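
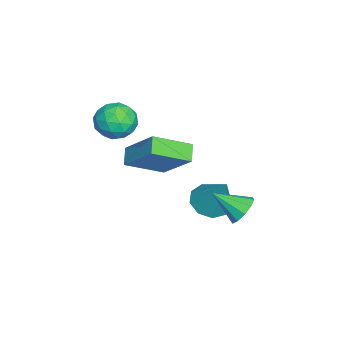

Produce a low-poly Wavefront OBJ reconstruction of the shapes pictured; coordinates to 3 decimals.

v 2.087 3.033 0.732
v 2.74 3.203 1.034
v 2.013 1.827 1.568
v 2.413 3.398 1.287
v 1.961 3.454 1.328
v 1.557 3.349 1.141
v 1.355 3.124 0.798
v 1.433 2.864 0.43
v 1.761 2.669 0.177
v 2.213 2.613 0.136
v 2.617 2.718 0.323
v 2.818 2.943 0.666
v -1.694 -2.244 1.09
v -0.782 -0.958 2.581
v -2.443 -0.739 0.249
v -1.531 0.548 1.74
v -0.969 -2.168 0.58
v -0.057 -0.881 2.071
v -1.718 -0.662 -0.261
v -0.806 0.624 1.23
v -1.008 1.375 -1.26
v -0.228 1.557 -1.713
v -0.172 2.125 0.48
v -0.614 2.053 -1.741
v -1.185 2.232 -1.544
v -1.672 2.01 -1.214
v -1.849 1.491 -0.905
v -1.632 0.918 -0.762
v -1.124 0.559 -0.852
v -0.561 0.581 -1.132
v -0.207 0.976 -1.472
v -0.658 -2.75 4.044
v -0.403 -2.345 3.227
v 0.603 -2.195 4.713
v 0.858 -1.79 3.896
v 0.107 -1.464 4.371
v -0.672 -1.808 3.958
v 0.872 -2.732 3.982
v 0.093 -3.076 3.569
v 0.543 -2.335 3.189
v 0.07 -1.551 3.43
v 0.13 -2.989 4.51
v -0.343 -2.205 4.751
v -0.641 -2.596 3.577
v 0.841 -1.944 4.363
v 0.4 -1.752 4.642
v 0.55 -1.514 4.162
v -0.799 -2.28 4.006
v -0.649 -2.042 3.526
v -0.35 -1.525 4.199
v 0.849 -2.498 4.414
v 0.999 -2.26 3.934
v -0.35 -3.026 3.778
v -0.2 -2.788 3.298
v 0.55 -3.015 3.741
v 0.065 -2.352 3.074
v 0.806 -2.026 3.468
v 0.814 -2.58 3.518
v 0.356 -2.781 3.275
v -0.213 -1.892 3.216
v 0.528 -1.565 3.609
v 0.087 -1.374 3.888
v -0.371 -1.576 3.645
v 0.343 -1.885 3.193
v -0.328 -2.975 4.331
v 0.413 -2.648 4.724
v 0.571 -2.964 4.295
v 0.113 -3.166 4.052
v -0.606 -2.514 4.472
v 0.135 -2.188 4.866
v -0.156 -1.759 4.665
v -0.614 -1.96 4.422
v -0.143 -2.655 4.747
f 2 1 4
f 2 4 3
f 4 1 5
f 4 5 3
f 5 1 6
f 5 6 3
f 6 1 7
f 6 7 3
f 7 1 8
f 7 8 3
f 8 1 9
f 8 9 3
f 9 1 10
f 9 10 3
f 10 1 11
f 10 11 3
f 11 1 12
f 11 12 3
f 12 1 2
f 12 2 3
f 14 16 13
f 17 14 13
f 13 16 15
f 15 17 13
f 14 20 16
f 18 14 17
f 18 20 14
f 16 20 15
f 19 17 15
f 15 20 19
f 19 18 17
f 20 18 19
f 22 21 24
f 22 24 23
f 24 21 25
f 24 25 23
f 25 21 26
f 25 26 23
f 26 21 27
f 26 27 23
f 27 21 28
f 27 28 23
f 28 21 29
f 28 29 23
f 29 21 30
f 29 30 23
f 30 21 31
f 30 31 23
f 31 21 22
f 31 22 23
f 32 69 48
f 69 43 72
f 48 72 37
f 69 72 48
f 32 48 44
f 48 37 49
f 44 49 33
f 48 49 44
f 32 44 53
f 44 33 54
f 53 54 39
f 44 54 53
f 32 53 65
f 53 39 68
f 65 68 42
f 53 68 65
f 32 65 69
f 65 42 73
f 69 73 43
f 65 73 69
f 33 49 60
f 49 37 63
f 60 63 41
f 49 63 60
f 37 72 50
f 72 43 71
f 50 71 36
f 72 71 50
f 43 73 70
f 73 42 66
f 70 66 34
f 73 66 70
f 42 68 67
f 68 39 55
f 67 55 38
f 68 55 67
f 39 54 59
f 54 33 56
f 59 56 40
f 54 56 59
f 35 61 47
f 61 41 62
f 47 62 36
f 61 62 47
f 35 47 45
f 47 36 46
f 45 46 34
f 47 46 45
f 35 45 52
f 45 34 51
f 52 51 38
f 45 51 52
f 35 52 57
f 52 38 58
f 57 58 40
f 52 58 57
f 35 57 61
f 57 40 64
f 61 64 41
f 57 64 61
f 36 62 50
f 62 41 63
f 50 63 37
f 62 63 50
f 34 46 70
f 46 36 71
f 70 71 43
f 46 71 70
f 38 51 67
f 51 34 66
f 67 66 42
f 51 66 67
f 40 58 59
f 58 38 55
f 59 55 39
f 58 55 59
f 41 64 60
f 64 40 56
f 60 56 33
f 64 56 60



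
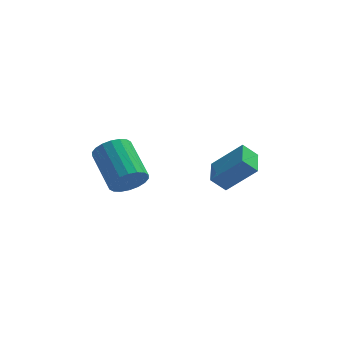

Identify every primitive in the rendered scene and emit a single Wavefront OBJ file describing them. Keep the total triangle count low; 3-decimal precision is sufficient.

v -2.742 -3.032 2.682
v -2.356 -2.53 2.044
v -3.071 -0.765 2.999
v -3.458 -1.268 3.638
v -2.721 -2.597 1.895
v -3.437 -0.833 2.85
v -3.091 -2.751 1.902
v -3.807 -0.987 2.857
v -3.392 -2.96 2.064
v -4.107 -1.196 3.019
v -3.564 -3.184 2.348
v -4.279 -1.42 3.303
v -3.573 -3.378 2.698
v -4.289 -1.613 3.653
v -3.418 -3.503 3.046
v -4.133 -1.739 4.001
v -3.129 -3.535 3.321
v -3.844 -1.77 4.276
v -2.763 -3.467 3.47
v -3.479 -1.703 4.425
v -2.393 -3.313 3.463
v -3.109 -1.549 4.418
v -2.093 -3.104 3.301
v -2.808 -1.34 4.256
v -1.921 -2.88 3.017
v -2.636 -1.116 3.972
v -1.911 -2.687 2.667
v -2.627 -0.922 3.622
v -2.067 -2.561 2.319
v -2.782 -0.797 3.274
v 0.7 -2.304 2.248
v 2.017 -2.542 3.582
v 0.813 -0.945 2.378
v 2.131 -1.183 3.712
v 1.369 -2.297 1.588
v 2.687 -2.535 2.922
v 1.483 -0.938 1.718
v 2.8 -1.176 3.052
f 2 1 5
f 2 5 3
f 3 5 6
f 3 6 4
f 5 1 7
f 5 7 6
f 6 7 8
f 6 8 4
f 7 1 9
f 7 9 8
f 8 9 10
f 8 10 4
f 9 1 11
f 9 11 10
f 10 11 12
f 10 12 4
f 11 1 13
f 11 13 12
f 12 13 14
f 12 14 4
f 13 1 15
f 13 15 14
f 14 15 16
f 14 16 4
f 15 1 17
f 15 17 16
f 16 17 18
f 16 18 4
f 17 1 19
f 17 19 18
f 18 19 20
f 18 20 4
f 19 1 21
f 19 21 20
f 20 21 22
f 20 22 4
f 21 1 23
f 21 23 22
f 22 23 24
f 22 24 4
f 23 1 25
f 23 25 24
f 24 25 26
f 24 26 4
f 25 1 27
f 25 27 26
f 26 27 28
f 26 28 4
f 27 1 29
f 27 29 28
f 28 29 30
f 28 30 4
f 29 1 2
f 29 2 30
f 30 2 3
f 30 3 4
f 32 34 31
f 35 32 31
f 31 34 33
f 33 35 31
f 32 38 34
f 36 32 35
f 36 38 32
f 34 38 33
f 37 35 33
f 33 38 37
f 37 36 35
f 38 36 37



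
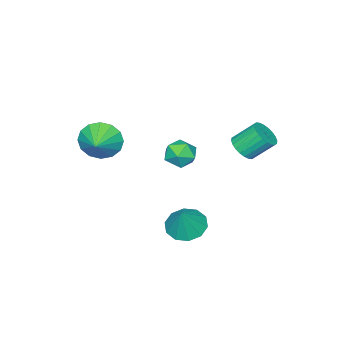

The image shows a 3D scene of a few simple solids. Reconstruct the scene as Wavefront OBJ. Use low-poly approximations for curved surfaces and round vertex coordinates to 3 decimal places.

v -0.454 1.99 1.135
v 0.087 1.86 1.559
v -0.444 2.621 2.469
v -0.986 2.75 2.045
v 0.176 2.081 1.426
v -0.355 2.842 2.336
v 0.168 2.289 1.248
v -0.363 3.05 2.158
v 0.066 2.45 1.053
v -0.465 3.211 1.964
v -0.115 2.542 0.871
v -0.646 3.303 1.781
v -0.348 2.55 0.729
v -0.879 3.311 1.639
v -0.598 2.472 0.648
v -1.129 3.233 1.559
v -0.825 2.321 0.642
v -1.356 3.082 1.552
v -0.996 2.119 0.711
v -1.527 2.88 1.621
v -1.085 1.898 0.844
v -1.616 2.659 1.754
v -1.077 1.69 1.022
v -1.608 2.451 1.932
v -0.975 1.529 1.216
v -1.506 2.29 2.127
v -0.794 1.437 1.399
v -1.325 2.198 2.309
v -0.561 1.429 1.541
v -1.092 2.19 2.451
v -0.311 1.507 1.621
v -0.842 2.268 2.532
v -0.084 1.658 1.628
v -0.615 2.419 2.538
v 1.653 0.676 -3.118
v 2.461 0.746 -3.573
v 2.327 0.924 -1.882
v 2.225 1.27 -3.549
v 1.77 1.567 -3.36
v 1.271 1.524 -3.079
v 0.917 1.157 -2.813
v 0.845 0.607 -2.663
v 1.08 0.083 -2.688
v 1.535 -0.214 -2.876
v 2.035 -0.171 -3.157
v 2.388 0.196 -3.423
v 3.488 2.579 2.805
v 4.095 2.187 3.033
v 2.925 1.533 2.507
v 3.532 1.141 2.735
v 3.101 1.502 3.243
v 3.449 2.149 3.427
v 3.571 1.571 2.113
v 3.919 2.218 2.297
v 4.146 1.565 2.606
v 3.856 1.522 3.304
v 3.164 2.198 2.236
v 2.874 2.155 2.934
v 2.982 -2.833 1.344
v 3.42 -3.091 0.506
v 3.938 -2.287 1.676
v 3.2 -2.644 0.407
v 2.922 -2.249 0.559
v 2.659 -2.009 0.921
v 2.483 -1.991 1.397
v 2.441 -2.198 1.858
v 2.543 -2.575 2.181
v 2.763 -3.021 2.28
v 3.042 -3.417 2.128
v 3.304 -3.656 1.766
v 3.48 -3.675 1.291
v 3.523 -3.468 0.83
f 2 1 5
f 2 5 3
f 3 5 6
f 3 6 4
f 5 1 7
f 5 7 6
f 6 7 8
f 6 8 4
f 7 1 9
f 7 9 8
f 8 9 10
f 8 10 4
f 9 1 11
f 9 11 10
f 10 11 12
f 10 12 4
f 11 1 13
f 11 13 12
f 12 13 14
f 12 14 4
f 13 1 15
f 13 15 14
f 14 15 16
f 14 16 4
f 15 1 17
f 15 17 16
f 16 17 18
f 16 18 4
f 17 1 19
f 17 19 18
f 18 19 20
f 18 20 4
f 19 1 21
f 19 21 20
f 20 21 22
f 20 22 4
f 21 1 23
f 21 23 22
f 22 23 24
f 22 24 4
f 23 1 25
f 23 25 24
f 24 25 26
f 24 26 4
f 25 1 27
f 25 27 26
f 26 27 28
f 26 28 4
f 27 1 29
f 27 29 28
f 28 29 30
f 28 30 4
f 29 1 31
f 29 31 30
f 30 31 32
f 30 32 4
f 31 1 33
f 31 33 32
f 32 33 34
f 32 34 4
f 33 1 2
f 33 2 34
f 34 2 3
f 34 3 4
f 36 35 38
f 36 38 37
f 38 35 39
f 38 39 37
f 39 35 40
f 39 40 37
f 40 35 41
f 40 41 37
f 41 35 42
f 41 42 37
f 42 35 43
f 42 43 37
f 43 35 44
f 43 44 37
f 44 35 45
f 44 45 37
f 45 35 46
f 45 46 37
f 46 35 36
f 46 36 37
f 47 58 52
f 47 52 48
f 47 48 54
f 47 54 57
f 47 57 58
f 48 52 56
f 52 58 51
f 58 57 49
f 57 54 53
f 54 48 55
f 50 56 51
f 50 51 49
f 50 49 53
f 50 53 55
f 50 55 56
f 51 56 52
f 49 51 58
f 53 49 57
f 55 53 54
f 56 55 48
f 60 59 62
f 60 62 61
f 62 59 63
f 62 63 61
f 63 59 64
f 63 64 61
f 64 59 65
f 64 65 61
f 65 59 66
f 65 66 61
f 66 59 67
f 66 67 61
f 67 59 68
f 67 68 61
f 68 59 69
f 68 69 61
f 69 59 70
f 69 70 61
f 70 59 71
f 70 71 61
f 71 59 72
f 71 72 61
f 72 59 60
f 72 60 61



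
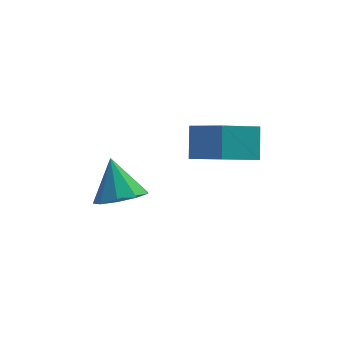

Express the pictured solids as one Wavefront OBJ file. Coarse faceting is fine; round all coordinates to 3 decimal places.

v 1.556 -1.303 0.039
v 1.649 -0.486 0.927
v 2.792 -0.733 -0.614
v 2.885 0.084 0.274
v 2.455 -2.304 0.866
v 2.548 -1.487 1.754
v 3.691 -1.734 0.213
v 3.784 -0.917 1.101
v -0.505 -0.6 -2.43
v -0.064 0.083 -2.837
v -0.775 0.3 -1.21
v -0.668 0.102 -2.985
v -1.196 -0.207 -2.873
v -1.401 -0.701 -2.554
v -1.187 -1.147 -2.176
v -0.654 -1.338 -1.918
v -0.051 -1.183 -1.899
v 0.339 -0.756 -2.128
v 0.334 -0.256 -2.499
f 2 4 1
f 5 2 1
f 1 4 3
f 3 5 1
f 2 8 4
f 6 2 5
f 6 8 2
f 4 8 3
f 7 5 3
f 3 8 7
f 7 6 5
f 8 6 7
f 10 9 12
f 10 12 11
f 12 9 13
f 12 13 11
f 13 9 14
f 13 14 11
f 14 9 15
f 14 15 11
f 15 9 16
f 15 16 11
f 16 9 17
f 16 17 11
f 17 9 18
f 17 18 11
f 18 9 19
f 18 19 11
f 19 9 10
f 19 10 11



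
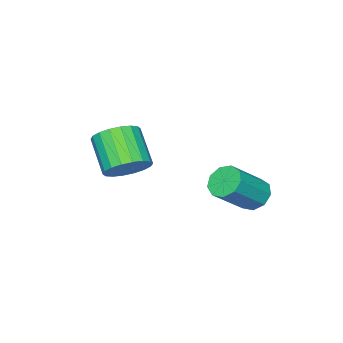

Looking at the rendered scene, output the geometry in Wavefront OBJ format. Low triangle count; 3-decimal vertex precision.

v -3.538 0.774 -0.457
v -3.107 0.633 -0.977
v -1.851 0.366 0.136
v -2.282 0.506 0.657
v -3.097 1.095 -0.878
v -1.84 0.828 0.235
v -3.293 1.406 -0.582
v -2.036 1.139 0.531
v -3.604 1.421 -0.228
v -2.347 1.154 0.886
v -3.884 1.133 0.02
v -2.628 0.866 1.133
v -4.003 0.677 0.044
v -2.746 0.41 1.158
v -3.904 0.266 -0.166
v -2.647 -0.001 0.948
v -3.634 0.092 -0.512
v -2.378 -0.175 0.602
v -3.319 0.238 -0.832
v -2.063 -0.029 0.281
v -0.871 -2.452 0.726
v -0.584 -1.962 1.372
v -1.142 -3.019 2.42
v -1.429 -3.508 1.774
v -0.939 -1.83 1.316
v -1.496 -2.887 2.365
v -1.28 -1.821 1.144
v -1.838 -2.878 2.192
v -1.541 -1.937 0.888
v -2.098 -2.994 1.937
v -1.669 -2.155 0.601
v -2.226 -3.212 1.649
v -1.638 -2.431 0.338
v -2.196 -3.488 1.387
v -1.456 -2.712 0.152
v -2.014 -3.769 1.201
v -1.158 -2.941 0.08
v -1.716 -3.998 1.128
v -0.804 -3.073 0.135
v -1.361 -4.13 1.184
v -0.462 -3.082 0.308
v -1.02 -4.139 1.356
v -0.202 -2.966 0.563
v -0.759 -4.023 1.612
v -0.074 -2.748 0.851
v -0.631 -3.805 1.899
v -0.104 -2.472 1.113
v -0.662 -3.529 2.162
v -0.286 -2.191 1.299
v -0.844 -3.248 2.348
f 2 1 5
f 2 5 3
f 3 5 6
f 3 6 4
f 5 1 7
f 5 7 6
f 6 7 8
f 6 8 4
f 7 1 9
f 7 9 8
f 8 9 10
f 8 10 4
f 9 1 11
f 9 11 10
f 10 11 12
f 10 12 4
f 11 1 13
f 11 13 12
f 12 13 14
f 12 14 4
f 13 1 15
f 13 15 14
f 14 15 16
f 14 16 4
f 15 1 17
f 15 17 16
f 16 17 18
f 16 18 4
f 17 1 19
f 17 19 18
f 18 19 20
f 18 20 4
f 19 1 2
f 19 2 20
f 20 2 3
f 20 3 4
f 22 21 25
f 22 25 23
f 23 25 26
f 23 26 24
f 25 21 27
f 25 27 26
f 26 27 28
f 26 28 24
f 27 21 29
f 27 29 28
f 28 29 30
f 28 30 24
f 29 21 31
f 29 31 30
f 30 31 32
f 30 32 24
f 31 21 33
f 31 33 32
f 32 33 34
f 32 34 24
f 33 21 35
f 33 35 34
f 34 35 36
f 34 36 24
f 35 21 37
f 35 37 36
f 36 37 38
f 36 38 24
f 37 21 39
f 37 39 38
f 38 39 40
f 38 40 24
f 39 21 41
f 39 41 40
f 40 41 42
f 40 42 24
f 41 21 43
f 41 43 42
f 42 43 44
f 42 44 24
f 43 21 45
f 43 45 44
f 44 45 46
f 44 46 24
f 45 21 47
f 45 47 46
f 46 47 48
f 46 48 24
f 47 21 49
f 47 49 48
f 48 49 50
f 48 50 24
f 49 21 22
f 49 22 50
f 50 22 23
f 50 23 24



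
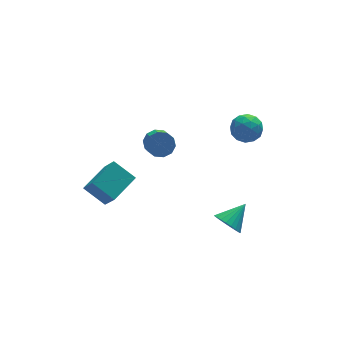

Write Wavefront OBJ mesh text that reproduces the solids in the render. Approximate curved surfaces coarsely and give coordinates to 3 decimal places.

v -3.564 2.145 -1.326
v -4.433 3.135 -0.489
v -3.702 3.33 -2.869
v -4.57 4.319 -2.032
v -2.05 3.021 -0.788
v -2.918 4.01 0.049
v -2.187 4.205 -2.331
v -3.056 5.195 -1.494
v -1.304 1.655 3.313
v -0.587 1.406 3.184
v -0.799 0.395 3.957
v -1.516 0.645 4.087
v -0.576 1.693 3.563
v -0.789 0.683 4.336
v -0.844 1.967 3.846
v -1.056 0.956 4.62
v -1.287 2.121 3.926
v -1.499 1.11 4.7
v -1.736 2.097 3.772
v -1.948 1.087 4.546
v -2.021 1.905 3.443
v -2.233 0.894 4.216
v -2.031 1.617 3.064
v -2.244 0.607 3.837
v -1.764 1.344 2.78
v -1.976 0.333 3.554
v -1.321 1.19 2.7
v -1.533 0.179 3.474
v -0.872 1.213 2.854
v -1.084 0.203 3.628
v 1.765 -0.461 -2.966
v 2.197 -0.303 -3.716
v 3.015 0.061 -2.134
v 2.038 -0.003 -3.665
v 1.838 0.228 -3.508
v 1.626 0.353 -3.269
v 1.436 0.355 -2.983
v 1.295 0.232 -2.695
v 1.226 0.004 -2.448
v 1.239 -0.295 -2.28
v 1.332 -0.619 -2.216
v 1.491 -0.92 -2.266
v 1.692 -1.15 -2.423
v 1.903 -1.276 -2.663
v 2.094 -1.277 -2.948
v 2.234 -1.154 -3.237
v 2.303 -0.926 -3.484
v 2.29 -0.627 -3.652
v 2.702 1.593 3.262
v 3.186 1.61 4.05
v 3.574 0.49 2.75
v 4.058 0.507 3.538
v 3.184 0.203 3.538
v 2.645 0.885 3.855
v 4.115 1.215 2.945
v 3.576 1.897 3.262
v 4.059 1.376 3.855
v 3.484 0.751 4.221
v 3.276 1.349 2.579
v 2.701 0.724 2.945
v 2.867 1.699 3.701
v 3.893 0.401 3.099
v 3.379 0.223 3.099
v 3.663 0.233 3.562
v 2.549 1.273 3.586
v 2.834 1.282 4.05
v 2.833 0.455 3.748
v 3.926 0.818 2.75
v 4.211 0.827 3.214
v 3.097 1.867 3.238
v 3.381 1.877 3.701
v 3.927 1.645 3.052
v 3.665 1.571 4.05
v 4.178 0.922 3.748
v 4.211 1.338 3.4
v 3.894 1.739 3.586
v 3.327 1.203 4.265
v 3.84 0.555 3.964
v 3.326 0.376 3.964
v 3.009 0.777 4.15
v 3.84 1.066 4.15
v 2.92 1.545 2.836
v 3.433 0.897 2.535
v 3.751 1.323 2.65
v 3.434 1.724 2.836
v 2.582 1.178 3.052
v 3.095 0.529 2.75
v 2.866 0.361 3.214
v 2.549 0.762 3.4
v 2.92 1.034 2.65
f 2 4 1
f 5 2 1
f 1 4 3
f 3 5 1
f 2 8 4
f 6 2 5
f 6 8 2
f 4 8 3
f 7 5 3
f 3 8 7
f 7 6 5
f 8 6 7
f 10 9 13
f 10 13 11
f 11 13 14
f 11 14 12
f 13 9 15
f 13 15 14
f 14 15 16
f 14 16 12
f 15 9 17
f 15 17 16
f 16 17 18
f 16 18 12
f 17 9 19
f 17 19 18
f 18 19 20
f 18 20 12
f 19 9 21
f 19 21 20
f 20 21 22
f 20 22 12
f 21 9 23
f 21 23 22
f 22 23 24
f 22 24 12
f 23 9 25
f 23 25 24
f 24 25 26
f 24 26 12
f 25 9 27
f 25 27 26
f 26 27 28
f 26 28 12
f 27 9 29
f 27 29 28
f 28 29 30
f 28 30 12
f 29 9 10
f 29 10 30
f 30 10 11
f 30 11 12
f 32 31 34
f 32 34 33
f 34 31 35
f 34 35 33
f 35 31 36
f 35 36 33
f 36 31 37
f 36 37 33
f 37 31 38
f 37 38 33
f 38 31 39
f 38 39 33
f 39 31 40
f 39 40 33
f 40 31 41
f 40 41 33
f 41 31 42
f 41 42 33
f 42 31 43
f 42 43 33
f 43 31 44
f 43 44 33
f 44 31 45
f 44 45 33
f 45 31 46
f 45 46 33
f 46 31 47
f 46 47 33
f 47 31 48
f 47 48 33
f 48 31 32
f 48 32 33
f 49 86 65
f 86 60 89
f 65 89 54
f 86 89 65
f 49 65 61
f 65 54 66
f 61 66 50
f 65 66 61
f 49 61 70
f 61 50 71
f 70 71 56
f 61 71 70
f 49 70 82
f 70 56 85
f 82 85 59
f 70 85 82
f 49 82 86
f 82 59 90
f 86 90 60
f 82 90 86
f 50 66 77
f 66 54 80
f 77 80 58
f 66 80 77
f 54 89 67
f 89 60 88
f 67 88 53
f 89 88 67
f 60 90 87
f 90 59 83
f 87 83 51
f 90 83 87
f 59 85 84
f 85 56 72
f 84 72 55
f 85 72 84
f 56 71 76
f 71 50 73
f 76 73 57
f 71 73 76
f 52 78 64
f 78 58 79
f 64 79 53
f 78 79 64
f 52 64 62
f 64 53 63
f 62 63 51
f 64 63 62
f 52 62 69
f 62 51 68
f 69 68 55
f 62 68 69
f 52 69 74
f 69 55 75
f 74 75 57
f 69 75 74
f 52 74 78
f 74 57 81
f 78 81 58
f 74 81 78
f 53 79 67
f 79 58 80
f 67 80 54
f 79 80 67
f 51 63 87
f 63 53 88
f 87 88 60
f 63 88 87
f 55 68 84
f 68 51 83
f 84 83 59
f 68 83 84
f 57 75 76
f 75 55 72
f 76 72 56
f 75 72 76
f 58 81 77
f 81 57 73
f 77 73 50
f 81 73 77



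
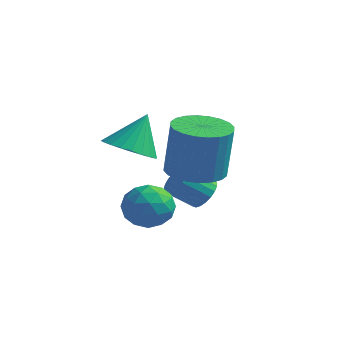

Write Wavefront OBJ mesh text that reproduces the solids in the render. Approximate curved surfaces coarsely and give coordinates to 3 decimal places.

v -1.943 2.083 -2.096
v -1.547 1.509 -2.164
v -2.322 0.884 -1.392
v -2.717 1.457 -1.324
v -1.425 1.641 -1.934
v -2.2 1.015 -1.163
v -1.392 1.848 -1.733
v -2.167 1.222 -0.961
v -1.454 2.096 -1.594
v -2.229 1.471 -0.823
v -1.601 2.342 -1.543
v -2.376 1.717 -0.771
v -1.807 2.543 -1.586
v -2.582 1.918 -0.815
v -2.036 2.665 -1.718
v -2.811 2.039 -0.947
v -2.249 2.686 -1.915
v -3.024 2.06 -1.144
v -2.409 2.602 -2.144
v -3.184 1.976 -1.372
v -2.489 2.429 -2.364
v -3.264 1.803 -1.592
v -2.474 2.196 -2.538
v -3.249 1.57 -1.766
v -2.367 1.943 -2.635
v -3.142 1.318 -1.863
v -2.186 1.715 -2.639
v -2.961 1.089 -1.867
v -1.964 1.55 -2.549
v -2.739 0.924 -1.778
v -1.738 1.477 -2.381
v -2.513 0.852 -1.609
v -2.367 -2.01 1.606
v -1.397 -2.202 1.566
v -2.153 -1.21 2.974
v -1.415 -1.868 1.373
v -1.579 -1.555 1.216
v -1.862 -1.312 1.118
v -2.223 -1.175 1.094
v -2.605 -1.165 1.149
v -2.951 -1.284 1.272
v -3.208 -1.513 1.447
v -3.337 -1.819 1.645
v -3.319 -2.153 1.838
v -3.155 -2.465 1.995
v -2.872 -2.709 2.093
v -2.511 -2.846 2.117
v -2.129 -2.855 2.063
v -1.783 -2.737 1.939
v -1.526 -2.507 1.765
v -2.961 0.008 -1.277
v -2.456 0.103 -2.109
v -2.504 -1.503 -1.171
v -1.999 -1.408 -2.003
v -1.701 -0.945 -1.195
v -1.984 -0.011 -1.261
v -2.976 -1.389 -2.019
v -3.259 -0.455 -2.085
v -2.466 -0.761 -2.568
v -1.678 -0.486 -2.059
v -3.282 -0.914 -1.221
v -2.494 -0.639 -0.712
v -2.749 0.188 -1.702
v -2.211 -1.588 -1.578
v -2.036 -1.316 -1.103
v -1.739 -1.26 -1.592
v -2.471 0.121 -1.204
v -2.174 0.177 -1.693
v -1.73 -0.439 -1.156
v -2.786 -1.577 -1.587
v -2.489 -1.521 -2.076
v -3.221 -0.14 -1.688
v -2.924 -0.084 -2.177
v -3.23 -0.961 -2.124
v -2.458 -0.264 -2.461
v -2.189 -1.152 -2.399
v -2.763 -1.141 -2.408
v -2.93 -0.592 -2.447
v -1.994 -0.103 -2.162
v -1.726 -0.991 -2.099
v -1.55 -0.718 -1.625
v -1.717 -0.169 -1.663
v -2 -0.61 -2.431
v -3.234 -0.409 -1.181
v -2.966 -1.297 -1.118
v -3.243 -1.231 -1.617
v -3.41 -0.682 -1.655
v -2.771 -0.248 -0.881
v -2.502 -1.136 -0.819
v -2.03 -0.808 -0.833
v -2.197 -0.259 -0.872
v -2.96 -0.79 -0.849
v -1.408 0.577 -0.209
v -0.38 0.921 -0.326
v -0.165 1.007 1.811
v -1.192 0.663 1.929
v -0.591 1.29 -0.32
v -0.375 1.376 1.818
v -0.926 1.551 -0.296
v -0.711 1.637 1.841
v -1.335 1.663 -0.26
v -1.119 1.749 1.878
v -1.754 1.61 -0.215
v -1.539 1.696 1.922
v -2.121 1.4 -0.17
v -1.906 1.486 1.968
v -2.38 1.065 -0.13
v -2.164 1.15 2.007
v -2.49 0.655 -0.103
v -2.274 0.741 2.035
v -2.435 0.233 -0.091
v -2.22 0.319 2.046
v -2.225 -0.136 -0.098
v -2.009 -0.05 2.04
v -1.889 -0.397 -0.121
v -1.674 -0.311 2.016
v -1.481 -0.509 -0.158
v -1.265 -0.423 1.98
v -1.061 -0.456 -0.202
v -0.846 -0.37 1.935
v -0.694 -0.246 -0.248
v -0.479 -0.16 1.89
v -0.436 0.09 -0.287
v -0.22 0.175 1.85
v -0.326 0.499 -0.315
v -0.11 0.585 1.823
f 2 1 5
f 2 5 3
f 3 5 6
f 3 6 4
f 5 1 7
f 5 7 6
f 6 7 8
f 6 8 4
f 7 1 9
f 7 9 8
f 8 9 10
f 8 10 4
f 9 1 11
f 9 11 10
f 10 11 12
f 10 12 4
f 11 1 13
f 11 13 12
f 12 13 14
f 12 14 4
f 13 1 15
f 13 15 14
f 14 15 16
f 14 16 4
f 15 1 17
f 15 17 16
f 16 17 18
f 16 18 4
f 17 1 19
f 17 19 18
f 18 19 20
f 18 20 4
f 19 1 21
f 19 21 20
f 20 21 22
f 20 22 4
f 21 1 23
f 21 23 22
f 22 23 24
f 22 24 4
f 23 1 25
f 23 25 24
f 24 25 26
f 24 26 4
f 25 1 27
f 25 27 26
f 26 27 28
f 26 28 4
f 27 1 29
f 27 29 28
f 28 29 30
f 28 30 4
f 29 1 31
f 29 31 30
f 30 31 32
f 30 32 4
f 31 1 2
f 31 2 32
f 32 2 3
f 32 3 4
f 34 33 36
f 34 36 35
f 36 33 37
f 36 37 35
f 37 33 38
f 37 38 35
f 38 33 39
f 38 39 35
f 39 33 40
f 39 40 35
f 40 33 41
f 40 41 35
f 41 33 42
f 41 42 35
f 42 33 43
f 42 43 35
f 43 33 44
f 43 44 35
f 44 33 45
f 44 45 35
f 45 33 46
f 45 46 35
f 46 33 47
f 46 47 35
f 47 33 48
f 47 48 35
f 48 33 49
f 48 49 35
f 49 33 50
f 49 50 35
f 50 33 34
f 50 34 35
f 51 88 67
f 88 62 91
f 67 91 56
f 88 91 67
f 51 67 63
f 67 56 68
f 63 68 52
f 67 68 63
f 51 63 72
f 63 52 73
f 72 73 58
f 63 73 72
f 51 72 84
f 72 58 87
f 84 87 61
f 72 87 84
f 51 84 88
f 84 61 92
f 88 92 62
f 84 92 88
f 52 68 79
f 68 56 82
f 79 82 60
f 68 82 79
f 56 91 69
f 91 62 90
f 69 90 55
f 91 90 69
f 62 92 89
f 92 61 85
f 89 85 53
f 92 85 89
f 61 87 86
f 87 58 74
f 86 74 57
f 87 74 86
f 58 73 78
f 73 52 75
f 78 75 59
f 73 75 78
f 54 80 66
f 80 60 81
f 66 81 55
f 80 81 66
f 54 66 64
f 66 55 65
f 64 65 53
f 66 65 64
f 54 64 71
f 64 53 70
f 71 70 57
f 64 70 71
f 54 71 76
f 71 57 77
f 76 77 59
f 71 77 76
f 54 76 80
f 76 59 83
f 80 83 60
f 76 83 80
f 55 81 69
f 81 60 82
f 69 82 56
f 81 82 69
f 53 65 89
f 65 55 90
f 89 90 62
f 65 90 89
f 57 70 86
f 70 53 85
f 86 85 61
f 70 85 86
f 59 77 78
f 77 57 74
f 78 74 58
f 77 74 78
f 60 83 79
f 83 59 75
f 79 75 52
f 83 75 79
f 94 93 97
f 94 97 95
f 95 97 98
f 95 98 96
f 97 93 99
f 97 99 98
f 98 99 100
f 98 100 96
f 99 93 101
f 99 101 100
f 100 101 102
f 100 102 96
f 101 93 103
f 101 103 102
f 102 103 104
f 102 104 96
f 103 93 105
f 103 105 104
f 104 105 106
f 104 106 96
f 105 93 107
f 105 107 106
f 106 107 108
f 106 108 96
f 107 93 109
f 107 109 108
f 108 109 110
f 108 110 96
f 109 93 111
f 109 111 110
f 110 111 112
f 110 112 96
f 111 93 113
f 111 113 112
f 112 113 114
f 112 114 96
f 113 93 115
f 113 115 114
f 114 115 116
f 114 116 96
f 115 93 117
f 115 117 116
f 116 117 118
f 116 118 96
f 117 93 119
f 117 119 118
f 118 119 120
f 118 120 96
f 119 93 121
f 119 121 120
f 120 121 122
f 120 122 96
f 121 93 123
f 121 123 122
f 122 123 124
f 122 124 96
f 123 93 125
f 123 125 124
f 124 125 126
f 124 126 96
f 125 93 94
f 125 94 126
f 126 94 95
f 126 95 96



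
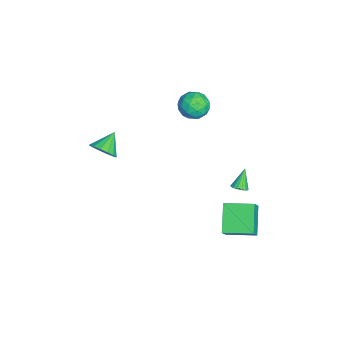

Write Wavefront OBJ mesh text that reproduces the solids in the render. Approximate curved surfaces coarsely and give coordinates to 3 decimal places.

v -1.394 3.706 -4.495
v -0.925 3.871 -4.215
v -2.206 3.994 -3.305
v -1.016 4.1 -4.333
v -1.192 4.239 -4.487
v -1.415 4.256 -4.643
v -1.633 4.146 -4.766
v -1.796 3.936 -4.826
v -1.867 3.673 -4.811
v -1.83 3.418 -4.723
v -1.692 3.228 -4.583
v -1.486 3.148 -4.423
v -1.259 3.196 -4.28
v -1.063 3.36 -4.185
v -0.942 3.604 -4.162
v 3.585 3.084 -3.954
v 1.956 3.069 -2.725
v 3.754 4.95 -3.707
v 2.125 4.935 -2.479
v 4.335 2.885 -2.961
v 2.706 2.87 -1.733
v 4.504 4.751 -2.715
v 2.875 4.736 -1.486
v -1.523 1.481 4.617
v -0.535 1.175 4.731
v -1.645 0.565 3.209
v -0.657 0.259 3.323
v -1.384 -0.075 3.988
v -1.309 0.491 4.858
v -0.871 1.249 3.082
v -0.796 1.815 3.952
v -0.132 1.032 3.782
v -0.449 0.214 4.342
v -1.731 1.526 3.598
v -2.048 0.708 4.158
v -1.018 1.409 4.798
v -1.162 0.331 3.142
v -1.589 0.135 3.533
v -1.008 -0.045 3.6
v -1.473 1.007 4.873
v -0.892 0.827 4.939
v -1.392 0.092 4.503
v -1.288 0.913 3.001
v -0.707 0.733 3.067
v -1.172 1.785 4.34
v -0.591 1.605 4.407
v -0.788 1.648 3.437
v -0.2 1.144 4.306
v -0.272 0.606 3.479
v -0.398 1.188 3.337
v -0.354 1.521 3.849
v -0.387 0.664 4.635
v -0.459 0.125 3.808
v -0.886 -0.071 4.199
v -0.842 0.262 4.71
v -0.15 0.579 4.078
v -1.721 1.615 4.132
v -1.793 1.076 3.305
v -1.338 1.478 3.23
v -1.294 1.811 3.741
v -1.908 1.134 4.461
v -1.98 0.596 3.634
v -1.826 0.219 4.091
v -1.782 0.552 4.603
v -2.03 1.161 3.862
v 2.834 -4.166 3.055
v 3.403 -3.474 3.265
v 1.786 -3.554 3.885
v 3.175 -3.331 2.872
v 2.856 -3.412 2.528
v 2.531 -3.694 2.325
v 2.287 -4.103 2.318
v 2.189 -4.529 2.508
v 2.265 -4.857 2.845
v 2.493 -5 3.238
v 2.812 -4.919 3.582
v 3.137 -4.637 3.785
v 3.381 -4.228 3.792
v 3.479 -3.802 3.601
f 2 1 4
f 2 4 3
f 4 1 5
f 4 5 3
f 5 1 6
f 5 6 3
f 6 1 7
f 6 7 3
f 7 1 8
f 7 8 3
f 8 1 9
f 8 9 3
f 9 1 10
f 9 10 3
f 10 1 11
f 10 11 3
f 11 1 12
f 11 12 3
f 12 1 13
f 12 13 3
f 13 1 14
f 13 14 3
f 14 1 15
f 14 15 3
f 15 1 2
f 15 2 3
f 17 19 16
f 20 17 16
f 16 19 18
f 18 20 16
f 17 23 19
f 21 17 20
f 21 23 17
f 19 23 18
f 22 20 18
f 18 23 22
f 22 21 20
f 23 21 22
f 24 61 40
f 61 35 64
f 40 64 29
f 61 64 40
f 24 40 36
f 40 29 41
f 36 41 25
f 40 41 36
f 24 36 45
f 36 25 46
f 45 46 31
f 36 46 45
f 24 45 57
f 45 31 60
f 57 60 34
f 45 60 57
f 24 57 61
f 57 34 65
f 61 65 35
f 57 65 61
f 25 41 52
f 41 29 55
f 52 55 33
f 41 55 52
f 29 64 42
f 64 35 63
f 42 63 28
f 64 63 42
f 35 65 62
f 65 34 58
f 62 58 26
f 65 58 62
f 34 60 59
f 60 31 47
f 59 47 30
f 60 47 59
f 31 46 51
f 46 25 48
f 51 48 32
f 46 48 51
f 27 53 39
f 53 33 54
f 39 54 28
f 53 54 39
f 27 39 37
f 39 28 38
f 37 38 26
f 39 38 37
f 27 37 44
f 37 26 43
f 44 43 30
f 37 43 44
f 27 44 49
f 44 30 50
f 49 50 32
f 44 50 49
f 27 49 53
f 49 32 56
f 53 56 33
f 49 56 53
f 28 54 42
f 54 33 55
f 42 55 29
f 54 55 42
f 26 38 62
f 38 28 63
f 62 63 35
f 38 63 62
f 30 43 59
f 43 26 58
f 59 58 34
f 43 58 59
f 32 50 51
f 50 30 47
f 51 47 31
f 50 47 51
f 33 56 52
f 56 32 48
f 52 48 25
f 56 48 52
f 67 66 69
f 67 69 68
f 69 66 70
f 69 70 68
f 70 66 71
f 70 71 68
f 71 66 72
f 71 72 68
f 72 66 73
f 72 73 68
f 73 66 74
f 73 74 68
f 74 66 75
f 74 75 68
f 75 66 76
f 75 76 68
f 76 66 77
f 76 77 68
f 77 66 78
f 77 78 68
f 78 66 79
f 78 79 68
f 79 66 67
f 79 67 68



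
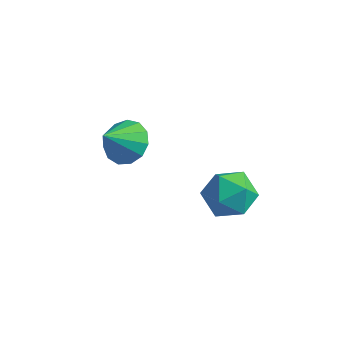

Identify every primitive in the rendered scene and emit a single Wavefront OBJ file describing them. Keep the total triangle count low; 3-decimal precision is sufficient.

v 0.662 -1.697 1.276
v 1.602 -2.03 1.608
v -0.042 -3.15 1.812
v 0.898 -3.483 2.144
v 0.418 -2.689 2.637
v 0.853 -1.79 2.306
v 0.707 -3.39 1.114
v 1.142 -2.491 0.783
v 1.63 -3.077 1.508
v 1.452 -2.643 2.449
v 0.108 -2.537 0.971
v -0.07 -2.103 1.912
v -3.171 -2.926 2.778
v -2.578 -3.519 2.4
v -3.449 -3.894 3.862
v -2.303 -3.228 2.73
v -2.305 -2.841 3.076
v -2.581 -2.481 3.326
v -3.045 -2.263 3.403
v -3.548 -2.254 3.281
v -3.932 -2.459 3
v -4.075 -2.812 2.648
v -3.93 -3.201 2.337
v -3.544 -3.503 2.167
v -3.04 -3.621 2.19
f 1 12 6
f 1 6 2
f 1 2 8
f 1 8 11
f 1 11 12
f 2 6 10
f 6 12 5
f 12 11 3
f 11 8 7
f 8 2 9
f 4 10 5
f 4 5 3
f 4 3 7
f 4 7 9
f 4 9 10
f 5 10 6
f 3 5 12
f 7 3 11
f 9 7 8
f 10 9 2
f 14 13 16
f 14 16 15
f 16 13 17
f 16 17 15
f 17 13 18
f 17 18 15
f 18 13 19
f 18 19 15
f 19 13 20
f 19 20 15
f 20 13 21
f 20 21 15
f 21 13 22
f 21 22 15
f 22 13 23
f 22 23 15
f 23 13 24
f 23 24 15
f 24 13 25
f 24 25 15
f 25 13 14
f 25 14 15



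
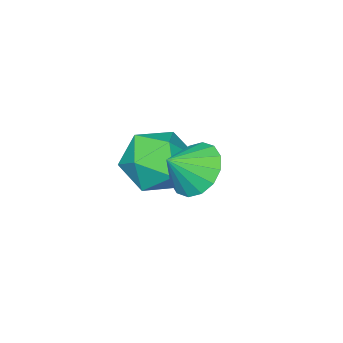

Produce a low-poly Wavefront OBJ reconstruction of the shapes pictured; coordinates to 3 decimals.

v -0.104 2.452 1.406
v 0.462 2.801 0.8
v 0.724 2.268 2.074
v 0.33 3.162 1.063
v 0.082 3.333 1.418
v -0.217 3.267 1.77
v -0.485 2.984 2.024
v -0.651 2.558 2.113
v -0.671 2.103 2.012
v -0.538 1.742 1.749
v -0.29 1.571 1.394
v 0.008 1.637 1.042
v 0.277 1.92 0.788
v 0.443 2.346 0.699
v -1.282 0.599 -0.864
v -0.201 0.232 -0.681
v -1.859 -0.352 0.641
v -0.778 -0.719 0.824
v -1.045 0.396 0.981
v -0.688 0.983 0.051
v -1.372 -1.103 -0.091
v -1.015 -0.516 -1.021
v -0.256 -0.82 -0.203
v -0.054 0.106 0.459
v -2.006 -0.226 -0.499
v -1.804 0.7 0.163
f 2 1 4
f 2 4 3
f 4 1 5
f 4 5 3
f 5 1 6
f 5 6 3
f 6 1 7
f 6 7 3
f 7 1 8
f 7 8 3
f 8 1 9
f 8 9 3
f 9 1 10
f 9 10 3
f 10 1 11
f 10 11 3
f 11 1 12
f 11 12 3
f 12 1 13
f 12 13 3
f 13 1 14
f 13 14 3
f 14 1 2
f 14 2 3
f 15 26 20
f 15 20 16
f 15 16 22
f 15 22 25
f 15 25 26
f 16 20 24
f 20 26 19
f 26 25 17
f 25 22 21
f 22 16 23
f 18 24 19
f 18 19 17
f 18 17 21
f 18 21 23
f 18 23 24
f 19 24 20
f 17 19 26
f 21 17 25
f 23 21 22
f 24 23 16



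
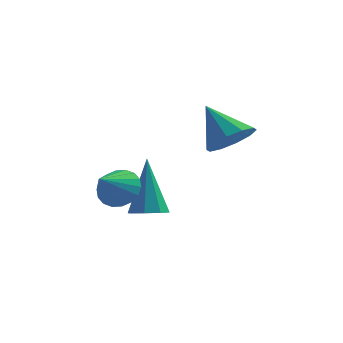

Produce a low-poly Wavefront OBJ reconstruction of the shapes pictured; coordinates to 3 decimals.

v -1.413 -0.061 -3.463
v -0.811 0.071 -3.072
v -1.647 -1.079 -2.757
v -1.039 0.236 -2.91
v -1.342 0.342 -2.858
v -1.659 0.368 -2.925
v -1.927 0.309 -3.099
v -2.093 0.177 -3.344
v -2.125 -0.003 -3.614
v -2.016 -0.193 -3.853
v -1.787 -0.358 -4.015
v -1.485 -0.464 -4.067
v -1.168 -0.49 -4
v -0.9 -0.431 -3.826
v -0.733 -0.299 -3.581
v -0.702 -0.12 -3.312
v 1.966 -0.006 -1.194
v 2.559 0.476 -0.898
v 1.054 0.446 -0.106
v 2.292 0.745 -1.234
v 1.9 0.728 -1.554
v 1.533 0.43 -1.738
v 1.331 -0.034 -1.713
v 1.372 -0.488 -1.491
v 1.64 -0.757 -1.155
v 2.032 -0.74 -0.835
v 2.398 -0.442 -0.651
v 2.6 0.022 -0.675
v -0.822 0.865 -4.725
v -0.433 1.349 -4.836
v -1.098 1.535 -2.775
v -0.893 1.454 -4.937
v -1.311 1.215 -4.914
v -1.442 0.771 -4.78
v -1.21 0.382 -4.614
v -0.751 0.276 -4.513
v -0.333 0.516 -4.536
v -0.202 0.96 -4.67
f 2 1 4
f 2 4 3
f 4 1 5
f 4 5 3
f 5 1 6
f 5 6 3
f 6 1 7
f 6 7 3
f 7 1 8
f 7 8 3
f 8 1 9
f 8 9 3
f 9 1 10
f 9 10 3
f 10 1 11
f 10 11 3
f 11 1 12
f 11 12 3
f 12 1 13
f 12 13 3
f 13 1 14
f 13 14 3
f 14 1 15
f 14 15 3
f 15 1 16
f 15 16 3
f 16 1 2
f 16 2 3
f 18 17 20
f 18 20 19
f 20 17 21
f 20 21 19
f 21 17 22
f 21 22 19
f 22 17 23
f 22 23 19
f 23 17 24
f 23 24 19
f 24 17 25
f 24 25 19
f 25 17 26
f 25 26 19
f 26 17 27
f 26 27 19
f 27 17 28
f 27 28 19
f 28 17 18
f 28 18 19
f 30 29 32
f 30 32 31
f 32 29 33
f 32 33 31
f 33 29 34
f 33 34 31
f 34 29 35
f 34 35 31
f 35 29 36
f 35 36 31
f 36 29 37
f 36 37 31
f 37 29 38
f 37 38 31
f 38 29 30
f 38 30 31



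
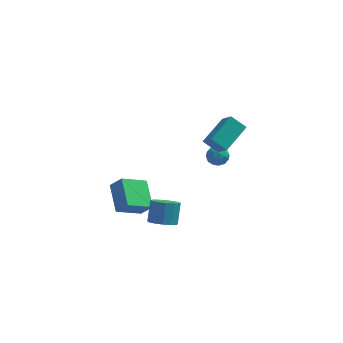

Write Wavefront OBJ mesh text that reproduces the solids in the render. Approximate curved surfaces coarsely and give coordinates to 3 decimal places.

v 0.42 -3.093 -2.573
v 0.959 -2.663 -2.939
v 1.059 -1.898 -1.893
v 0.52 -2.327 -1.527
v 0.57 -2.482 -3.034
v 0.67 -1.716 -1.988
v 0.134 -2.494 -2.983
v 0.234 -1.729 -1.937
v -0.212 -2.697 -2.802
v -0.112 -1.932 -1.756
v -0.357 -3.025 -2.548
v -0.257 -2.26 -1.502
v -0.255 -3.375 -2.302
v -0.155 -2.609 -1.256
v 0.061 -3.635 -2.142
v 0.161 -2.869 -1.096
v 0.491 -3.723 -2.119
v 0.591 -2.957 -1.073
v 0.898 -3.611 -2.24
v 0.999 -2.845 -1.194
v 1.154 -3.334 -2.467
v 1.254 -2.569 -1.42
v 1.176 -2.981 -2.727
v 1.276 -2.216 -1.681
v 3.263 0.815 0.344
v 3.599 0.261 0.273
v 2.441 0.379 -0.153
v 2.777 -0.175 -0.224
v 2.578 0.013 0.368
v 3.086 0.282 0.675
v 2.954 0.358 -0.555
v 3.462 0.627 -0.248
v 3.408 -0.021 -0.282
v 3.176 -0.235 0.288
v 2.864 0.875 -0.168
v 2.632 0.661 0.402
v 3.503 0.576 0.352
v 2.537 0.064 -0.232
v 2.42 0.174 0.116
v 2.618 -0.152 0.074
v 3.202 0.589 0.588
v 3.399 0.263 0.547
v 2.799 0.117 0.603
v 2.641 0.377 -0.427
v 2.838 0.051 -0.468
v 3.422 0.792 0.046
v 3.62 0.466 0.004
v 3.241 0.523 -0.483
v 3.589 0.085 -0.016
v 3.106 -0.172 -0.308
v 3.209 0.142 -0.503
v 3.508 0.3 -0.322
v 3.452 -0.041 0.32
v 2.969 -0.297 0.028
v 2.852 -0.187 0.375
v 3.151 -0.028 0.556
v 3.34 -0.207 -0.007
v 3.071 0.937 0.092
v 2.588 0.681 -0.2
v 2.889 0.668 -0.436
v 3.188 0.827 -0.255
v 2.934 0.812 0.428
v 2.451 0.555 0.136
v 2.532 0.34 0.442
v 2.831 0.498 0.623
v 2.7 0.847 0.127
v -2.086 -1.838 -2.956
v -2.541 -0.315 -2.154
v -0.865 -1.051 -3.759
v -1.32 0.472 -2.957
v -1.44 -2.052 -2.183
v -1.895 -0.529 -1.381
v -0.219 -1.265 -2.986
v -0.674 0.258 -2.184
v 3.609 -3.072 3.437
v 2.825 -2.87 4.057
v 3.151 -2.339 2.619
v 2.367 -2.137 3.24
v 4.513 -1.723 4.14
v 3.729 -1.521 4.761
v 4.055 -0.99 3.323
v 3.271 -0.788 3.943
f 2 1 5
f 2 5 3
f 3 5 6
f 3 6 4
f 5 1 7
f 5 7 6
f 6 7 8
f 6 8 4
f 7 1 9
f 7 9 8
f 8 9 10
f 8 10 4
f 9 1 11
f 9 11 10
f 10 11 12
f 10 12 4
f 11 1 13
f 11 13 12
f 12 13 14
f 12 14 4
f 13 1 15
f 13 15 14
f 14 15 16
f 14 16 4
f 15 1 17
f 15 17 16
f 16 17 18
f 16 18 4
f 17 1 19
f 17 19 18
f 18 19 20
f 18 20 4
f 19 1 21
f 19 21 20
f 20 21 22
f 20 22 4
f 21 1 23
f 21 23 22
f 22 23 24
f 22 24 4
f 23 1 2
f 23 2 24
f 24 2 3
f 24 3 4
f 25 62 41
f 62 36 65
f 41 65 30
f 62 65 41
f 25 41 37
f 41 30 42
f 37 42 26
f 41 42 37
f 25 37 46
f 37 26 47
f 46 47 32
f 37 47 46
f 25 46 58
f 46 32 61
f 58 61 35
f 46 61 58
f 25 58 62
f 58 35 66
f 62 66 36
f 58 66 62
f 26 42 53
f 42 30 56
f 53 56 34
f 42 56 53
f 30 65 43
f 65 36 64
f 43 64 29
f 65 64 43
f 36 66 63
f 66 35 59
f 63 59 27
f 66 59 63
f 35 61 60
f 61 32 48
f 60 48 31
f 61 48 60
f 32 47 52
f 47 26 49
f 52 49 33
f 47 49 52
f 28 54 40
f 54 34 55
f 40 55 29
f 54 55 40
f 28 40 38
f 40 29 39
f 38 39 27
f 40 39 38
f 28 38 45
f 38 27 44
f 45 44 31
f 38 44 45
f 28 45 50
f 45 31 51
f 50 51 33
f 45 51 50
f 28 50 54
f 50 33 57
f 54 57 34
f 50 57 54
f 29 55 43
f 55 34 56
f 43 56 30
f 55 56 43
f 27 39 63
f 39 29 64
f 63 64 36
f 39 64 63
f 31 44 60
f 44 27 59
f 60 59 35
f 44 59 60
f 33 51 52
f 51 31 48
f 52 48 32
f 51 48 52
f 34 57 53
f 57 33 49
f 53 49 26
f 57 49 53
f 68 70 67
f 71 68 67
f 67 70 69
f 69 71 67
f 68 74 70
f 72 68 71
f 72 74 68
f 70 74 69
f 73 71 69
f 69 74 73
f 73 72 71
f 74 72 73
f 76 78 75
f 79 76 75
f 75 78 77
f 77 79 75
f 76 82 78
f 80 76 79
f 80 82 76
f 78 82 77
f 81 79 77
f 77 82 81
f 81 80 79
f 82 80 81



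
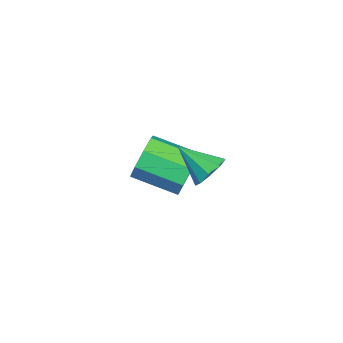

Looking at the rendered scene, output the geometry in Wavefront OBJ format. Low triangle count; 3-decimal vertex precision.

v 0.586 -0.488 -0.315
v 1.16 -0.411 0.476
v 0.628 -2.096 1.025
v 0.054 -2.172 0.235
v 0.466 -0.152 0.598
v -0.066 -1.837 1.148
v -0.157 -0.09 0.186
v -0.689 -1.775 0.735
v -0.345 -0.261 -0.52
v -0.877 -1.945 0.029
v 0.012 -0.564 -1.105
v -0.52 -2.249 -0.556
v 0.706 -0.823 -1.228
v 0.174 -2.508 -0.678
v 1.329 -0.885 -0.815
v 0.797 -2.57 -0.266
v 1.517 -0.715 -0.109
v 0.985 -2.399 0.44
v 4.228 0.175 3.099
v 4.54 0.475 3.687
v 3.672 -0.895 3.941
v 4.081 0.662 3.623
v 3.691 0.622 3.314
v 3.552 0.372 2.904
v 3.729 0.03 2.586
v 4.139 -0.244 2.508
v 4.591 -0.322 2.707
v 4.872 -0.167 3.089
v 4.852 0.148 3.477
f 2 1 5
f 2 5 3
f 3 5 6
f 3 6 4
f 5 1 7
f 5 7 6
f 6 7 8
f 6 8 4
f 7 1 9
f 7 9 8
f 8 9 10
f 8 10 4
f 9 1 11
f 9 11 10
f 10 11 12
f 10 12 4
f 11 1 13
f 11 13 12
f 12 13 14
f 12 14 4
f 13 1 15
f 13 15 14
f 14 15 16
f 14 16 4
f 15 1 17
f 15 17 16
f 16 17 18
f 16 18 4
f 17 1 2
f 17 2 18
f 18 2 3
f 18 3 4
f 20 19 22
f 20 22 21
f 22 19 23
f 22 23 21
f 23 19 24
f 23 24 21
f 24 19 25
f 24 25 21
f 25 19 26
f 25 26 21
f 26 19 27
f 26 27 21
f 27 19 28
f 27 28 21
f 28 19 29
f 28 29 21
f 29 19 20
f 29 20 21



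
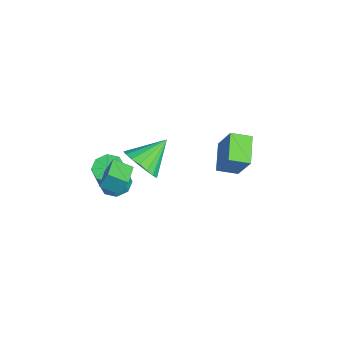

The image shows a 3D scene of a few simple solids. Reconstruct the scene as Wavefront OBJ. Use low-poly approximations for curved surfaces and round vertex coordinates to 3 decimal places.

v 3.021 -3.967 -0.733
v 3.064 -3.594 0.129
v 3.326 -3.137 -1.107
v 3.368 -2.764 -0.245
v 4.092 -4.316 -0.635
v 4.134 -3.943 0.227
v 4.396 -3.486 -1.009
v 4.439 -3.113 -0.147
v -0.63 1.577 -3.498
v 0.088 2.008 -1.95
v -0.54 2.573 -3.817
v 0.178 3.004 -2.269
v 0.742 1.276 -4.051
v 1.46 1.707 -2.503
v 0.832 2.272 -4.37
v 1.55 2.703 -2.822
v 0.516 -3.277 -4.601
v 0.964 -3.838 -4.85
v 1.572 -4.224 -2.888
v 1.124 -3.663 -2.639
v 1.238 -3.325 -4.834
v 1.846 -3.711 -2.872
v 1.089 -2.784 -4.681
v 1.696 -3.17 -2.719
v 0.605 -2.531 -4.482
v 1.212 -2.918 -2.52
v 0.068 -2.716 -4.352
v 0.676 -3.102 -2.39
v -0.206 -3.229 -4.368
v 0.402 -3.615 -2.406
v -0.056 -3.77 -4.521
v 0.551 -4.156 -2.559
v 0.428 -4.022 -4.72
v 1.035 -4.409 -2.758
v 0.059 -2.098 -3.812
v 0.421 -2.525 -2.936
v -0.679 -0.782 -2.868
v 0.764 -2.241 -3.062
v 0.968 -1.93 -3.336
v 0.992 -1.651 -3.705
v 0.831 -1.461 -4.095
v 0.517 -1.397 -4.43
v 0.113 -1.472 -4.641
v -0.302 -1.671 -4.689
v -0.646 -1.954 -4.563
v -0.85 -2.266 -4.289
v -0.874 -2.544 -3.92
v -0.713 -2.734 -3.529
v -0.399 -2.798 -3.195
v 0.005 -2.723 -2.983
f 2 4 1
f 5 2 1
f 1 4 3
f 3 5 1
f 2 8 4
f 6 2 5
f 6 8 2
f 4 8 3
f 7 5 3
f 3 8 7
f 7 6 5
f 8 6 7
f 10 12 9
f 13 10 9
f 9 12 11
f 11 13 9
f 10 16 12
f 14 10 13
f 14 16 10
f 12 16 11
f 15 13 11
f 11 16 15
f 15 14 13
f 16 14 15
f 18 17 21
f 18 21 19
f 19 21 22
f 19 22 20
f 21 17 23
f 21 23 22
f 22 23 24
f 22 24 20
f 23 17 25
f 23 25 24
f 24 25 26
f 24 26 20
f 25 17 27
f 25 27 26
f 26 27 28
f 26 28 20
f 27 17 29
f 27 29 28
f 28 29 30
f 28 30 20
f 29 17 31
f 29 31 30
f 30 31 32
f 30 32 20
f 31 17 33
f 31 33 32
f 32 33 34
f 32 34 20
f 33 17 18
f 33 18 34
f 34 18 19
f 34 19 20
f 36 35 38
f 36 38 37
f 38 35 39
f 38 39 37
f 39 35 40
f 39 40 37
f 40 35 41
f 40 41 37
f 41 35 42
f 41 42 37
f 42 35 43
f 42 43 37
f 43 35 44
f 43 44 37
f 44 35 45
f 44 45 37
f 45 35 46
f 45 46 37
f 46 35 47
f 46 47 37
f 47 35 48
f 47 48 37
f 48 35 49
f 48 49 37
f 49 35 50
f 49 50 37
f 50 35 36
f 50 36 37



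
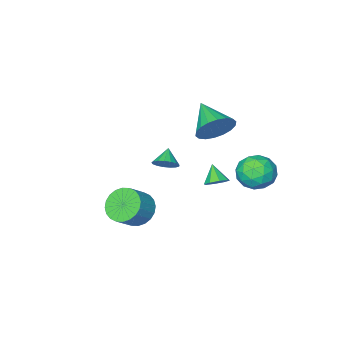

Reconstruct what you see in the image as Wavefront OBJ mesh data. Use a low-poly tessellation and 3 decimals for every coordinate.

v -0.666 2.331 -1.156
v -0.364 1.896 -1.459
v -0.874 1.649 -0.384
v -0.088 2.138 -1.17
v -0.15 2.493 -0.873
v -0.515 2.753 -0.742
v -0.969 2.766 -0.852
v -1.245 2.524 -1.141
v -1.182 2.169 -1.438
v -0.817 1.909 -1.569
v -3.406 2.34 -2.616
v -2.843 2.804 -1.858
v -3.617 0.976 -1.622
v -3.054 1.44 -0.864
v -4.006 1.81 -1.114
v -3.875 2.654 -1.729
v -2.585 1.126 -1.751
v -2.454 1.97 -2.366
v -2.336 2.054 -1.324
v -3.214 2.477 -0.931
v -3.246 1.303 -2.549
v -4.124 1.726 -2.156
v -3.106 2.692 -2.324
v -3.354 1.088 -1.156
v -3.914 1.306 -1.303
v -3.583 1.579 -0.858
v -3.713 2.603 -2.248
v -3.382 2.876 -1.803
v -4.066 2.292 -1.366
v -3.078 0.904 -1.677
v -2.747 1.177 -1.232
v -2.877 2.201 -2.622
v -2.546 2.474 -2.177
v -2.394 1.488 -2.114
v -2.477 2.524 -1.565
v -2.601 1.722 -0.981
v -2.325 1.538 -1.502
v -2.248 2.033 -1.863
v -2.993 2.773 -1.334
v -3.117 1.971 -0.75
v -3.677 2.188 -0.897
v -3.6 2.684 -1.258
v -2.695 2.332 -1.02
v -3.343 1.809 -2.73
v -3.467 1.007 -2.146
v -2.86 1.096 -2.222
v -2.783 1.592 -2.583
v -3.859 2.058 -2.499
v -3.983 1.256 -1.915
v -4.212 1.747 -1.617
v -4.135 2.242 -1.978
v -3.765 1.448 -2.46
v -2.687 -0.636 0.073
v -2.024 -1.075 -0.612
v -2.973 -2.304 0.867
v -1.744 -0.955 -0.258
v -1.65 -0.771 0.161
v -1.762 -0.561 0.563
v -2.057 -0.365 0.868
v -2.477 -0.223 1.015
v -2.939 -0.163 0.976
v -3.351 -0.196 0.758
v -3.631 -0.317 0.404
v -3.725 -0.5 -0.015
v -3.613 -0.71 -0.417
v -3.318 -0.906 -0.722
v -2.898 -1.048 -0.869
v -2.436 -1.108 -0.83
v -1.548 -3.208 -3.498
v -1.058 -3.138 -3.017
v -2.092 -3.772 -2.862
v -1.26 -2.882 -2.963
v -1.527 -2.7 -3.031
v -1.8 -2.636 -3.207
v -2.014 -2.702 -3.449
v -2.122 -2.884 -3.702
v -2.098 -3.14 -3.909
v -1.948 -3.412 -4.022
v -1.706 -3.637 -4.015
v -1.428 -3.764 -3.889
v -1.178 -3.763 -3.674
v -1.012 -3.635 -3.418
v -0.969 -3.41 -3.181
v 2.018 -0.183 -3.442
v 2.414 0.468 -4.058
v 3.357 0.675 -3.234
v 2.962 0.023 -2.618
v 2.183 0.692 -3.851
v 3.127 0.899 -3.027
v 1.928 0.782 -3.581
v 2.872 0.989 -2.757
v 1.686 0.726 -3.29
v 2.63 0.933 -2.466
v 1.495 0.531 -3.023
v 2.439 0.738 -2.198
v 1.383 0.228 -2.819
v 2.327 0.434 -1.994
v 1.369 -0.139 -2.71
v 2.312 0.068 -1.885
v 1.453 -0.512 -2.712
v 2.396 -0.305 -1.888
v 1.623 -0.835 -2.826
v 2.566 -0.628 -2.002
v 1.853 -1.059 -3.033
v 2.797 -0.852 -2.209
v 2.108 -1.149 -3.303
v 3.052 -0.942 -2.479
v 2.35 -1.093 -3.594
v 3.294 -0.886 -2.77
v 2.541 -0.898 -3.862
v 3.485 -0.691 -3.037
v 2.653 -0.594 -4.066
v 3.597 -0.388 -3.241
v 2.668 -0.228 -4.175
v 3.611 -0.021 -3.35
v 2.584 0.145 -4.172
v 3.527 0.352 -3.348
f 2 1 4
f 2 4 3
f 4 1 5
f 4 5 3
f 5 1 6
f 5 6 3
f 6 1 7
f 6 7 3
f 7 1 8
f 7 8 3
f 8 1 9
f 8 9 3
f 9 1 10
f 9 10 3
f 10 1 2
f 10 2 3
f 11 48 27
f 48 22 51
f 27 51 16
f 48 51 27
f 11 27 23
f 27 16 28
f 23 28 12
f 27 28 23
f 11 23 32
f 23 12 33
f 32 33 18
f 23 33 32
f 11 32 44
f 32 18 47
f 44 47 21
f 32 47 44
f 11 44 48
f 44 21 52
f 48 52 22
f 44 52 48
f 12 28 39
f 28 16 42
f 39 42 20
f 28 42 39
f 16 51 29
f 51 22 50
f 29 50 15
f 51 50 29
f 22 52 49
f 52 21 45
f 49 45 13
f 52 45 49
f 21 47 46
f 47 18 34
f 46 34 17
f 47 34 46
f 18 33 38
f 33 12 35
f 38 35 19
f 33 35 38
f 14 40 26
f 40 20 41
f 26 41 15
f 40 41 26
f 14 26 24
f 26 15 25
f 24 25 13
f 26 25 24
f 14 24 31
f 24 13 30
f 31 30 17
f 24 30 31
f 14 31 36
f 31 17 37
f 36 37 19
f 31 37 36
f 14 36 40
f 36 19 43
f 40 43 20
f 36 43 40
f 15 41 29
f 41 20 42
f 29 42 16
f 41 42 29
f 13 25 49
f 25 15 50
f 49 50 22
f 25 50 49
f 17 30 46
f 30 13 45
f 46 45 21
f 30 45 46
f 19 37 38
f 37 17 34
f 38 34 18
f 37 34 38
f 20 43 39
f 43 19 35
f 39 35 12
f 43 35 39
f 54 53 56
f 54 56 55
f 56 53 57
f 56 57 55
f 57 53 58
f 57 58 55
f 58 53 59
f 58 59 55
f 59 53 60
f 59 60 55
f 60 53 61
f 60 61 55
f 61 53 62
f 61 62 55
f 62 53 63
f 62 63 55
f 63 53 64
f 63 64 55
f 64 53 65
f 64 65 55
f 65 53 66
f 65 66 55
f 66 53 67
f 66 67 55
f 67 53 68
f 67 68 55
f 68 53 54
f 68 54 55
f 70 69 72
f 70 72 71
f 72 69 73
f 72 73 71
f 73 69 74
f 73 74 71
f 74 69 75
f 74 75 71
f 75 69 76
f 75 76 71
f 76 69 77
f 76 77 71
f 77 69 78
f 77 78 71
f 78 69 79
f 78 79 71
f 79 69 80
f 79 80 71
f 80 69 81
f 80 81 71
f 81 69 82
f 81 82 71
f 82 69 83
f 82 83 71
f 83 69 70
f 83 70 71
f 85 84 88
f 85 88 86
f 86 88 89
f 86 89 87
f 88 84 90
f 88 90 89
f 89 90 91
f 89 91 87
f 90 84 92
f 90 92 91
f 91 92 93
f 91 93 87
f 92 84 94
f 92 94 93
f 93 94 95
f 93 95 87
f 94 84 96
f 94 96 95
f 95 96 97
f 95 97 87
f 96 84 98
f 96 98 97
f 97 98 99
f 97 99 87
f 98 84 100
f 98 100 99
f 99 100 101
f 99 101 87
f 100 84 102
f 100 102 101
f 101 102 103
f 101 103 87
f 102 84 104
f 102 104 103
f 103 104 105
f 103 105 87
f 104 84 106
f 104 106 105
f 105 106 107
f 105 107 87
f 106 84 108
f 106 108 107
f 107 108 109
f 107 109 87
f 108 84 110
f 108 110 109
f 109 110 111
f 109 111 87
f 110 84 112
f 110 112 111
f 111 112 113
f 111 113 87
f 112 84 114
f 112 114 113
f 113 114 115
f 113 115 87
f 114 84 116
f 114 116 115
f 115 116 117
f 115 117 87
f 116 84 85
f 116 85 117
f 117 85 86
f 117 86 87



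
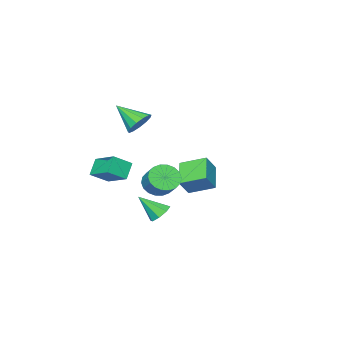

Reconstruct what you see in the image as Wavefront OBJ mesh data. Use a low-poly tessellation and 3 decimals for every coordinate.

v -4.131 -4.233 -2.779
v -4.973 -2.828 -2.163
v -2.94 -3.1 -3.732
v -3.782 -1.696 -3.116
v -3.298 -4.204 -1.704
v -4.14 -2.8 -1.088
v -2.107 -3.072 -2.657
v -2.949 -1.667 -2.041
v 1.647 -2.434 3.421
v 2.105 -2.828 2.728
v 2.033 -3.946 4.539
v 2.452 -2.546 2.991
v 2.543 -2.228 3.39
v 2.349 -1.975 3.799
v 1.932 -1.868 4.088
v 1.425 -1.941 4.166
v 0.988 -2.17 4.007
v 0.76 -2.483 3.662
v 0.814 -2.78 3.241
v 1.132 -2.967 2.877
v 1.613 -2.985 2.686
v 2.355 -0.274 -0.331
v 2.921 0.094 -1.014
v 3.33 1.063 -0.151
v 2.765 0.694 0.531
v 2.552 0.303 -1.073
v 2.962 1.271 -0.21
v 2.145 0.396 -0.985
v 2.554 1.365 -0.123
v 1.779 0.357 -0.768
v 2.188 1.326 0.095
v 1.528 0.193 -0.464
v 1.937 1.162 0.399
v 1.44 -0.064 -0.134
v 1.849 0.905 0.729
v 1.534 -0.362 0.157
v 1.943 0.607 1.02
v 1.79 -0.643 0.351
v 2.199 0.326 1.214
v 2.158 -0.851 0.41
v 2.568 0.117 1.273
v 2.566 -0.945 0.323
v 2.975 0.024 1.185
v 2.932 -0.906 0.105
v 3.341 0.063 0.968
v 3.183 -0.742 -0.199
v 3.592 0.227 0.664
v 3.271 -0.485 -0.529
v 3.68 0.484 0.334
v 3.177 -0.187 -0.82
v 3.586 0.782 0.043
v -0.266 -2.752 -4.441
v 0.14 -3.157 -5.013
v 0.506 -3.788 -3.159
v 0.453 -2.665 -4.804
v 0.345 -2.224 -4.382
v -0.121 -2.092 -3.995
v -0.672 -2.347 -3.869
v -0.985 -2.839 -4.078
v -0.877 -3.28 -4.5
v -0.411 -3.412 -4.887
v 3.58 -4.032 0.757
v 3.742 -2.362 1.513
v 2.556 -3.608 0.041
v 2.718 -1.938 0.796
v 4.342 -3.702 -0.136
v 4.504 -2.032 0.619
v 3.318 -3.278 -0.853
v 3.48 -1.608 -0.097
f 2 4 1
f 5 2 1
f 1 4 3
f 3 5 1
f 2 8 4
f 6 2 5
f 6 8 2
f 4 8 3
f 7 5 3
f 3 8 7
f 7 6 5
f 8 6 7
f 10 9 12
f 10 12 11
f 12 9 13
f 12 13 11
f 13 9 14
f 13 14 11
f 14 9 15
f 14 15 11
f 15 9 16
f 15 16 11
f 16 9 17
f 16 17 11
f 17 9 18
f 17 18 11
f 18 9 19
f 18 19 11
f 19 9 20
f 19 20 11
f 20 9 21
f 20 21 11
f 21 9 10
f 21 10 11
f 23 22 26
f 23 26 24
f 24 26 27
f 24 27 25
f 26 22 28
f 26 28 27
f 27 28 29
f 27 29 25
f 28 22 30
f 28 30 29
f 29 30 31
f 29 31 25
f 30 22 32
f 30 32 31
f 31 32 33
f 31 33 25
f 32 22 34
f 32 34 33
f 33 34 35
f 33 35 25
f 34 22 36
f 34 36 35
f 35 36 37
f 35 37 25
f 36 22 38
f 36 38 37
f 37 38 39
f 37 39 25
f 38 22 40
f 38 40 39
f 39 40 41
f 39 41 25
f 40 22 42
f 40 42 41
f 41 42 43
f 41 43 25
f 42 22 44
f 42 44 43
f 43 44 45
f 43 45 25
f 44 22 46
f 44 46 45
f 45 46 47
f 45 47 25
f 46 22 48
f 46 48 47
f 47 48 49
f 47 49 25
f 48 22 50
f 48 50 49
f 49 50 51
f 49 51 25
f 50 22 23
f 50 23 51
f 51 23 24
f 51 24 25
f 53 52 55
f 53 55 54
f 55 52 56
f 55 56 54
f 56 52 57
f 56 57 54
f 57 52 58
f 57 58 54
f 58 52 59
f 58 59 54
f 59 52 60
f 59 60 54
f 60 52 61
f 60 61 54
f 61 52 53
f 61 53 54
f 63 65 62
f 66 63 62
f 62 65 64
f 64 66 62
f 63 69 65
f 67 63 66
f 67 69 63
f 65 69 64
f 68 66 64
f 64 69 68
f 68 67 66
f 69 67 68



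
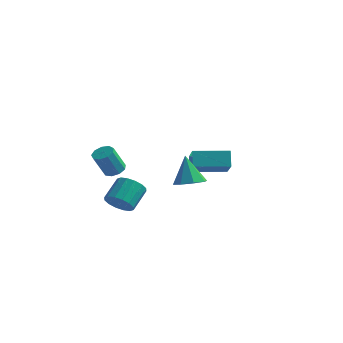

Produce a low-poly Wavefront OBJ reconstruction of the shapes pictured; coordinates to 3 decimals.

v -0.028 2.87 -1.367
v 0.79 1.659 -0.352
v 1.626 3.939 -1.426
v 2.445 2.727 -0.411
v 0.275 2.353 -2.229
v 1.094 1.141 -1.214
v 1.93 3.421 -2.288
v 2.748 2.21 -1.273
v -1.254 -2.766 -0.399
v -0.659 -2.774 -0.264
v -0.971 -3.403 1.073
v -1.566 -3.394 0.939
v -0.829 -2.416 -0.135
v -1.141 -3.045 1.202
v -1.198 -2.221 -0.129
v -1.51 -2.85 1.208
v -1.593 -2.281 -0.249
v -1.905 -2.91 1.088
v -1.83 -2.567 -0.439
v -2.141 -3.196 0.898
v -1.797 -2.947 -0.61
v -2.108 -3.576 0.727
v -1.51 -3.241 -0.682
v -1.822 -3.87 0.655
v -1.104 -3.313 -0.621
v -1.415 -3.942 0.716
v -0.768 -3.129 -0.456
v -1.079 -3.758 0.881
v 3.088 -2.999 -0.321
v 3.9 -3.018 -0.073
v 2.612 -2.601 1.261
v 3.716 -2.428 -0.277
v 3.163 -2.173 -0.507
v 2.567 -2.402 -0.628
v 2.275 -2.981 -0.57
v 2.46 -3.57 -0.366
v 3.012 -3.825 -0.136
v 3.609 -3.597 -0.014
v -0.31 -4.016 -2.08
v 0.379 -3.781 -2.458
v 0.459 -2.63 -1.598
v -0.23 -2.864 -1.22
v 0.065 -3.596 -2.677
v 0.146 -2.445 -1.816
v -0.349 -3.524 -2.735
v -0.269 -2.372 -1.875
v -0.752 -3.583 -2.618
v -0.672 -2.431 -1.758
v -1.038 -3.758 -2.357
v -0.958 -2.607 -1.497
v -1.128 -4.003 -2.022
v -1.048 -2.851 -1.161
v -0.999 -4.25 -1.702
v -0.919 -3.099 -0.842
v -0.686 -4.435 -1.484
v -0.605 -3.284 -0.623
v -0.271 -4.508 -1.425
v -0.191 -3.356 -0.565
v 0.132 -4.449 -1.542
v 0.212 -3.297 -0.682
v 0.418 -4.273 -1.803
v 0.498 -3.122 -0.943
v 0.508 -4.029 -2.139
v 0.588 -2.877 -1.278
f 2 4 1
f 5 2 1
f 1 4 3
f 3 5 1
f 2 8 4
f 6 2 5
f 6 8 2
f 4 8 3
f 7 5 3
f 3 8 7
f 7 6 5
f 8 6 7
f 10 9 13
f 10 13 11
f 11 13 14
f 11 14 12
f 13 9 15
f 13 15 14
f 14 15 16
f 14 16 12
f 15 9 17
f 15 17 16
f 16 17 18
f 16 18 12
f 17 9 19
f 17 19 18
f 18 19 20
f 18 20 12
f 19 9 21
f 19 21 20
f 20 21 22
f 20 22 12
f 21 9 23
f 21 23 22
f 22 23 24
f 22 24 12
f 23 9 25
f 23 25 24
f 24 25 26
f 24 26 12
f 25 9 27
f 25 27 26
f 26 27 28
f 26 28 12
f 27 9 10
f 27 10 28
f 28 10 11
f 28 11 12
f 30 29 32
f 30 32 31
f 32 29 33
f 32 33 31
f 33 29 34
f 33 34 31
f 34 29 35
f 34 35 31
f 35 29 36
f 35 36 31
f 36 29 37
f 36 37 31
f 37 29 38
f 37 38 31
f 38 29 30
f 38 30 31
f 40 39 43
f 40 43 41
f 41 43 44
f 41 44 42
f 43 39 45
f 43 45 44
f 44 45 46
f 44 46 42
f 45 39 47
f 45 47 46
f 46 47 48
f 46 48 42
f 47 39 49
f 47 49 48
f 48 49 50
f 48 50 42
f 49 39 51
f 49 51 50
f 50 51 52
f 50 52 42
f 51 39 53
f 51 53 52
f 52 53 54
f 52 54 42
f 53 39 55
f 53 55 54
f 54 55 56
f 54 56 42
f 55 39 57
f 55 57 56
f 56 57 58
f 56 58 42
f 57 39 59
f 57 59 58
f 58 59 60
f 58 60 42
f 59 39 61
f 59 61 60
f 60 61 62
f 60 62 42
f 61 39 63
f 61 63 62
f 62 63 64
f 62 64 42
f 63 39 40
f 63 40 64
f 64 40 41
f 64 41 42



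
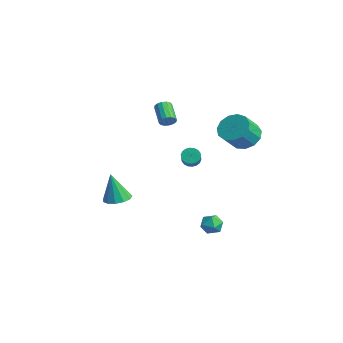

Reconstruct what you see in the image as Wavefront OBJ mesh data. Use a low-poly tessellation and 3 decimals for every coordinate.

v 3.424 2.348 3.123
v 4.319 2.785 3.213
v 4.691 1.809 4.247
v 3.796 1.372 4.157
v 3.978 3.044 3.579
v 4.351 2.068 4.614
v 3.462 3.082 3.801
v 3.834 2.106 4.836
v 2.933 2.887 3.807
v 3.305 1.911 4.842
v 2.56 2.521 3.596
v 2.933 1.545 4.631
v 2.462 2.1 3.235
v 2.834 1.124 4.27
v 2.668 1.758 2.838
v 3.041 0.782 3.873
v 3.115 1.603 2.531
v 3.487 0.627 3.566
v 3.66 1.685 2.412
v 4.032 0.709 3.447
v 4.13 1.977 2.519
v 4.502 1.001 3.554
v 4.375 2.387 2.817
v 4.748 1.411 3.852
v -1.722 0.206 2.528
v -1.511 0.011 2.961
v -2.686 0.299 3.665
v -2.898 0.494 3.232
v -1.445 0.272 2.963
v -2.621 0.56 3.667
v -1.454 0.515 2.849
v -2.63 0.803 3.553
v -1.535 0.676 2.648
v -2.71 0.964 3.352
v -1.666 0.711 2.416
v -2.841 0.999 3.12
v -1.812 0.61 2.213
v -2.987 0.898 2.917
v -1.934 0.401 2.095
v -3.109 0.689 2.799
v -1.999 0.14 2.093
v -3.175 0.428 2.797
v -1.99 -0.103 2.207
v -3.166 0.185 2.911
v -1.91 -0.264 2.408
v -3.085 0.024 3.112
v -1.779 -0.299 2.64
v -2.954 -0.011 3.344
v -1.633 -0.198 2.843
v -2.808 0.09 3.547
v 2.005 0.902 -3.926
v 2.389 1.139 -3.344
v 2.951 0.281 -4.296
v 3.335 0.518 -3.714
v 2.776 0.048 -3.62
v 2.191 0.432 -3.392
v 3.149 0.988 -4.248
v 2.564 1.372 -4.02
v 3.095 1.192 -3.543
v 2.865 0.611 -3.155
v 2.475 0.809 -4.485
v 2.245 0.228 -4.097
v 1.719 -0.088 1.132
v 2.082 0.245 0.887
v 3.464 -0.499 1.923
v 3.101 -0.832 2.168
v 2.009 0.377 1.08
v 3.39 -0.367 2.115
v 1.878 0.417 1.283
v 3.26 -0.327 2.318
v 1.716 0.357 1.456
v 3.097 -0.387 2.492
v 1.554 0.208 1.565
v 2.936 -0.535 2.601
v 1.426 0.002 1.589
v 2.807 -0.742 2.624
v 1.355 -0.223 1.522
v 2.736 -0.967 2.557
v 1.356 -0.421 1.377
v 2.738 -1.165 2.413
v 1.43 -0.553 1.185
v 2.811 -1.297 2.22
v 1.56 -0.593 0.982
v 2.942 -1.337 2.017
v 1.723 -0.533 0.808
v 3.104 -1.277 1.844
v 1.884 -0.385 0.699
v 3.266 -1.128 1.735
v 2.013 -0.178 0.676
v 3.394 -0.922 1.711
v 2.084 0.047 0.743
v 3.465 -0.697 1.778
v -0.952 -3.36 -2.471
v -0.237 -3.819 -2.455
v -1.188 -3.66 -0.589
v -0.109 -3.366 -2.366
v -0.248 -2.912 -2.311
v -0.611 -2.599 -2.307
v -1.082 -2.528 -2.354
v -1.512 -2.721 -2.439
v -1.765 -3.117 -2.534
v -1.759 -3.59 -2.608
v -1.497 -3.99 -2.639
v -1.063 -4.19 -2.617
v -0.593 -4.126 -2.548
f 2 1 5
f 2 5 3
f 3 5 6
f 3 6 4
f 5 1 7
f 5 7 6
f 6 7 8
f 6 8 4
f 7 1 9
f 7 9 8
f 8 9 10
f 8 10 4
f 9 1 11
f 9 11 10
f 10 11 12
f 10 12 4
f 11 1 13
f 11 13 12
f 12 13 14
f 12 14 4
f 13 1 15
f 13 15 14
f 14 15 16
f 14 16 4
f 15 1 17
f 15 17 16
f 16 17 18
f 16 18 4
f 17 1 19
f 17 19 18
f 18 19 20
f 18 20 4
f 19 1 21
f 19 21 20
f 20 21 22
f 20 22 4
f 21 1 23
f 21 23 22
f 22 23 24
f 22 24 4
f 23 1 2
f 23 2 24
f 24 2 3
f 24 3 4
f 26 25 29
f 26 29 27
f 27 29 30
f 27 30 28
f 29 25 31
f 29 31 30
f 30 31 32
f 30 32 28
f 31 25 33
f 31 33 32
f 32 33 34
f 32 34 28
f 33 25 35
f 33 35 34
f 34 35 36
f 34 36 28
f 35 25 37
f 35 37 36
f 36 37 38
f 36 38 28
f 37 25 39
f 37 39 38
f 38 39 40
f 38 40 28
f 39 25 41
f 39 41 40
f 40 41 42
f 40 42 28
f 41 25 43
f 41 43 42
f 42 43 44
f 42 44 28
f 43 25 45
f 43 45 44
f 44 45 46
f 44 46 28
f 45 25 47
f 45 47 46
f 46 47 48
f 46 48 28
f 47 25 49
f 47 49 48
f 48 49 50
f 48 50 28
f 49 25 26
f 49 26 50
f 50 26 27
f 50 27 28
f 51 62 56
f 51 56 52
f 51 52 58
f 51 58 61
f 51 61 62
f 52 56 60
f 56 62 55
f 62 61 53
f 61 58 57
f 58 52 59
f 54 60 55
f 54 55 53
f 54 53 57
f 54 57 59
f 54 59 60
f 55 60 56
f 53 55 62
f 57 53 61
f 59 57 58
f 60 59 52
f 64 63 67
f 64 67 65
f 65 67 68
f 65 68 66
f 67 63 69
f 67 69 68
f 68 69 70
f 68 70 66
f 69 63 71
f 69 71 70
f 70 71 72
f 70 72 66
f 71 63 73
f 71 73 72
f 72 73 74
f 72 74 66
f 73 63 75
f 73 75 74
f 74 75 76
f 74 76 66
f 75 63 77
f 75 77 76
f 76 77 78
f 76 78 66
f 77 63 79
f 77 79 78
f 78 79 80
f 78 80 66
f 79 63 81
f 79 81 80
f 80 81 82
f 80 82 66
f 81 63 83
f 81 83 82
f 82 83 84
f 82 84 66
f 83 63 85
f 83 85 84
f 84 85 86
f 84 86 66
f 85 63 87
f 85 87 86
f 86 87 88
f 86 88 66
f 87 63 89
f 87 89 88
f 88 89 90
f 88 90 66
f 89 63 91
f 89 91 90
f 90 91 92
f 90 92 66
f 91 63 64
f 91 64 92
f 92 64 65
f 92 65 66
f 94 93 96
f 94 96 95
f 96 93 97
f 96 97 95
f 97 93 98
f 97 98 95
f 98 93 99
f 98 99 95
f 99 93 100
f 99 100 95
f 100 93 101
f 100 101 95
f 101 93 102
f 101 102 95
f 102 93 103
f 102 103 95
f 103 93 104
f 103 104 95
f 104 93 105
f 104 105 95
f 105 93 94
f 105 94 95



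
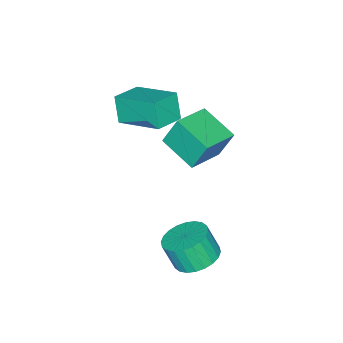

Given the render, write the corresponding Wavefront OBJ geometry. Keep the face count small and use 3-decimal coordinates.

v -1.665 -0.725 -0.133
v -1.931 -0.184 1.251
v -1.318 0.932 -0.714
v -1.585 1.473 0.671
v 0.005 -0.933 0.269
v -0.262 -0.392 1.654
v 0.351 0.724 -0.311
v 0.085 1.265 1.073
v -0.251 -2.131 1.286
v -0.587 -2.555 2.479
v -0.177 -0.16 2.008
v -0.512 -0.584 3.201
v 1.072 -2.296 1.599
v 0.737 -2.72 2.792
v 1.147 -0.325 2.321
v 0.811 -0.749 3.514
v 3.383 2.999 -2.22
v 3.894 2.253 -2.6
v 3.988 1.716 -1.42
v 3.477 2.461 -1.04
v 4.174 2.498 -2.511
v 4.268 1.961 -1.331
v 4.334 2.819 -2.377
v 4.427 2.282 -1.197
v 4.349 3.167 -2.22
v 4.442 2.63 -1.04
v 4.217 3.49 -2.063
v 4.31 2.952 -0.883
v 3.958 3.737 -1.929
v 4.051 3.2 -0.749
v 3.611 3.873 -1.84
v 3.705 3.336 -0.66
v 3.23 3.875 -1.809
v 3.324 3.338 -0.629
v 2.872 3.744 -1.84
v 2.966 3.207 -0.66
v 2.592 3.499 -1.929
v 2.686 2.962 -0.749
v 2.433 3.178 -2.063
v 2.526 2.641 -0.883
v 2.418 2.83 -2.22
v 2.511 2.293 -1.04
v 2.55 2.508 -2.377
v 2.643 1.97 -1.197
v 2.809 2.26 -2.511
v 2.902 1.723 -1.331
v 3.155 2.124 -2.6
v 3.249 1.587 -1.42
v 3.536 2.122 -2.631
v 3.63 1.585 -1.451
f 2 4 1
f 5 2 1
f 1 4 3
f 3 5 1
f 2 8 4
f 6 2 5
f 6 8 2
f 4 8 3
f 7 5 3
f 3 8 7
f 7 6 5
f 8 6 7
f 10 12 9
f 13 10 9
f 9 12 11
f 11 13 9
f 10 16 12
f 14 10 13
f 14 16 10
f 12 16 11
f 15 13 11
f 11 16 15
f 15 14 13
f 16 14 15
f 18 17 21
f 18 21 19
f 19 21 22
f 19 22 20
f 21 17 23
f 21 23 22
f 22 23 24
f 22 24 20
f 23 17 25
f 23 25 24
f 24 25 26
f 24 26 20
f 25 17 27
f 25 27 26
f 26 27 28
f 26 28 20
f 27 17 29
f 27 29 28
f 28 29 30
f 28 30 20
f 29 17 31
f 29 31 30
f 30 31 32
f 30 32 20
f 31 17 33
f 31 33 32
f 32 33 34
f 32 34 20
f 33 17 35
f 33 35 34
f 34 35 36
f 34 36 20
f 35 17 37
f 35 37 36
f 36 37 38
f 36 38 20
f 37 17 39
f 37 39 38
f 38 39 40
f 38 40 20
f 39 17 41
f 39 41 40
f 40 41 42
f 40 42 20
f 41 17 43
f 41 43 42
f 42 43 44
f 42 44 20
f 43 17 45
f 43 45 44
f 44 45 46
f 44 46 20
f 45 17 47
f 45 47 46
f 46 47 48
f 46 48 20
f 47 17 49
f 47 49 48
f 48 49 50
f 48 50 20
f 49 17 18
f 49 18 50
f 50 18 19
f 50 19 20



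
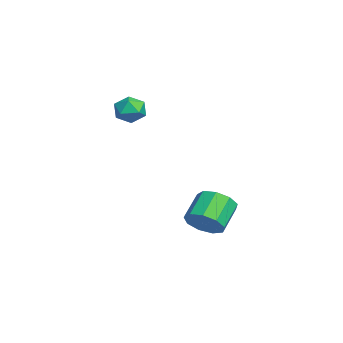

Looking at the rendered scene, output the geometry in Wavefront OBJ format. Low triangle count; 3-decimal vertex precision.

v -0.109 0.219 -1.034
v 0.346 0.13 -0.445
v -0.496 0.652 0.284
v -0.951 0.741 -0.306
v 0.434 0.583 -0.668
v -0.407 1.106 0.061
v 0.268 0.866 -1.063
v -0.573 1.389 -0.334
v -0.074 0.846 -1.444
v -0.916 1.369 -0.715
v -0.433 0.532 -1.634
v -1.275 1.055 -0.905
v -0.641 0.072 -1.543
v -1.482 0.595 -0.814
v -0.599 -0.32 -1.214
v -1.441 0.203 -0.485
v -0.329 -0.46 -0.802
v -1.17 0.063 -0.073
v 0.045 -0.282 -0.498
v -0.797 0.241 0.231
v -2.899 -2.443 3.507
v -2.663 -2.092 3.025
v -2.057 -2.228 4.075
v -1.821 -1.877 3.593
v -2.337 -1.673 3.917
v -2.856 -1.806 3.565
v -1.864 -2.514 3.535
v -2.383 -2.647 3.183
v -2.023 -2.135 3.042
v -2.315 -1.616 3.278
v -2.405 -2.704 3.822
v -2.697 -2.185 4.058
f 2 1 5
f 2 5 3
f 3 5 6
f 3 6 4
f 5 1 7
f 5 7 6
f 6 7 8
f 6 8 4
f 7 1 9
f 7 9 8
f 8 9 10
f 8 10 4
f 9 1 11
f 9 11 10
f 10 11 12
f 10 12 4
f 11 1 13
f 11 13 12
f 12 13 14
f 12 14 4
f 13 1 15
f 13 15 14
f 14 15 16
f 14 16 4
f 15 1 17
f 15 17 16
f 16 17 18
f 16 18 4
f 17 1 19
f 17 19 18
f 18 19 20
f 18 20 4
f 19 1 2
f 19 2 20
f 20 2 3
f 20 3 4
f 21 32 26
f 21 26 22
f 21 22 28
f 21 28 31
f 21 31 32
f 22 26 30
f 26 32 25
f 32 31 23
f 31 28 27
f 28 22 29
f 24 30 25
f 24 25 23
f 24 23 27
f 24 27 29
f 24 29 30
f 25 30 26
f 23 25 32
f 27 23 31
f 29 27 28
f 30 29 22

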